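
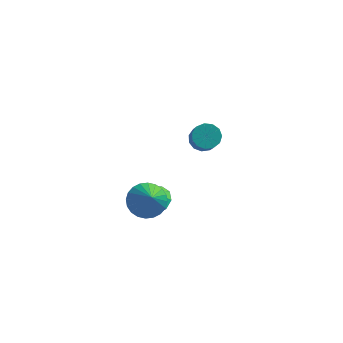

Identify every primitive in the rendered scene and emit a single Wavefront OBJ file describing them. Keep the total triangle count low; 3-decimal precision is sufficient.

v -1.151 -2.368 1.979
v -0.183 -2.507 1.598
v -0.709 -3.512 3.521
v -0.13 -2.174 1.83
v -0.233 -1.87 2.085
v -0.475 -1.642 2.324
v -0.821 -1.525 2.511
v -1.216 -1.535 2.616
v -1.602 -1.673 2.625
v -1.919 -1.916 2.535
v -2.12 -2.228 2.361
v -2.172 -2.562 2.129
v -2.07 -2.865 1.874
v -1.827 -3.093 1.635
v -1.482 -3.211 1.448
v -1.086 -3.2 1.343
v -0.701 -3.063 1.334
v -0.383 -2.819 1.424
v -1.062 -0.762 0.272
v -0.308 -1.4 0.336
v -1.538 -1.178 1.708
v -0.119 -0.861 0.555
v -0.289 -0.284 0.666
v -0.755 0.11 0.626
v -1.338 0.172 0.451
v -1.816 -0.123 0.207
v -2.005 -0.662 -0.012
v -1.835 -1.239 -0.123
v -1.369 -1.633 -0.083
v -0.786 -1.695 0.092
v 0.833 4.515 0.572
v 1.433 4.984 0.818
v 1.767 3.793 2.274
v 1.167 3.325 2.028
v 1.062 5.134 1.025
v 1.396 3.943 2.481
v 0.618 5.087 1.089
v 0.952 3.896 2.545
v 0.243 4.859 0.988
v 0.576 3.668 2.444
v 0.054 4.522 0.756
v 0.388 3.331 2.212
v 0.114 4.182 0.465
v 0.447 2.992 1.921
v 0.401 3.949 0.208
v 0.735 2.758 1.664
v 0.826 3.895 0.067
v 1.16 2.705 1.523
v 1.253 4.038 0.086
v 1.587 2.848 1.542
v 1.546 4.333 0.259
v 1.88 3.142 1.715
v 1.614 4.685 0.532
v 1.948 3.495 1.988
f 2 1 4
f 2 4 3
f 4 1 5
f 4 5 3
f 5 1 6
f 5 6 3
f 6 1 7
f 6 7 3
f 7 1 8
f 7 8 3
f 8 1 9
f 8 9 3
f 9 1 10
f 9 10 3
f 10 1 11
f 10 11 3
f 11 1 12
f 11 12 3
f 12 1 13
f 12 13 3
f 13 1 14
f 13 14 3
f 14 1 15
f 14 15 3
f 15 1 16
f 15 16 3
f 16 1 17
f 16 17 3
f 17 1 18
f 17 18 3
f 18 1 2
f 18 2 3
f 20 19 22
f 20 22 21
f 22 19 23
f 22 23 21
f 23 19 24
f 23 24 21
f 24 19 25
f 24 25 21
f 25 19 26
f 25 26 21
f 26 19 27
f 26 27 21
f 27 19 28
f 27 28 21
f 28 19 29
f 28 29 21
f 29 19 30
f 29 30 21
f 30 19 20
f 30 20 21
f 32 31 35
f 32 35 33
f 33 35 36
f 33 36 34
f 35 31 37
f 35 37 36
f 36 37 38
f 36 38 34
f 37 31 39
f 37 39 38
f 38 39 40
f 38 40 34
f 39 31 41
f 39 41 40
f 40 41 42
f 40 42 34
f 41 31 43
f 41 43 42
f 42 43 44
f 42 44 34
f 43 31 45
f 43 45 44
f 44 45 46
f 44 46 34
f 45 31 47
f 45 47 46
f 46 47 48
f 46 48 34
f 47 31 49
f 47 49 48
f 48 49 50
f 48 50 34
f 49 31 51
f 49 51 50
f 50 51 52
f 50 52 34
f 51 31 53
f 51 53 52
f 52 53 54
f 52 54 34
f 53 31 32
f 53 32 54
f 54 32 33
f 54 33 34



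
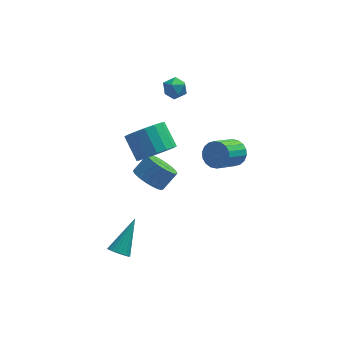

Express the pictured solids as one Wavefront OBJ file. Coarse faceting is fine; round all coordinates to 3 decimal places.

v -0.02 4.096 3.21
v 0.357 3.6 3.492
v -0.757 4 4.028
v -0.38 3.504 4.31
v -0.151 4.148 4.307
v 0.305 4.207 3.801
v -0.705 3.393 3.719
v -0.249 3.452 3.213
v -0.067 3.166 3.806
v 0.276 3.632 4.17
v -0.676 3.968 3.35
v -0.333 4.434 3.714
v -3.19 -2.084 -3.32
v -2.883 -2.53 -3.084
v -2.35 -0.796 -1.98
v -2.73 -2.449 -3.258
v -2.656 -2.304 -3.443
v -2.675 -2.122 -3.606
v -2.783 -1.934 -3.72
v -2.961 -1.771 -3.765
v -3.179 -1.663 -3.732
v -3.399 -1.627 -3.629
v -3.582 -1.671 -3.472
v -3.698 -1.786 -3.289
v -3.726 -1.952 -3.111
v -3.661 -2.142 -2.969
v -3.515 -2.321 -2.888
v -3.312 -2.46 -2.882
v -3.089 -2.534 -2.951
v -1.638 1.209 -0.994
v -0.924 0.857 -1.435
v -0.209 1.32 -0.648
v -0.922 1.671 -0.206
v -0.96 1.195 -1.601
v -0.245 1.658 -0.814
v -1.114 1.536 -1.662
v -0.398 1.998 -0.875
v -1.358 1.82 -1.607
v -0.642 2.282 -0.82
v -1.65 1.998 -1.446
v -0.935 2.461 -0.659
v -1.94 2.04 -1.207
v -1.225 2.503 -0.42
v -2.178 1.938 -0.931
v -1.463 2.401 -0.144
v -2.323 1.71 -0.666
v -1.607 2.173 0.122
v -2.349 1.395 -0.457
v -1.633 1.858 0.33
v -2.252 1.048 -0.341
v -1.536 1.511 0.446
v -2.049 0.729 -0.338
v -1.333 1.192 0.449
v -1.775 0.493 -0.449
v -1.059 0.955 0.339
v -1.477 0.38 -0.653
v -0.761 0.843 0.134
v -1.207 0.411 -0.917
v -0.491 0.873 -0.129
v -1.011 0.58 -1.193
v -0.296 1.042 -0.406
v -1.209 1.138 1.205
v -0.415 0.959 1.867
v -0.956 2.004 2.798
v -1.751 2.182 2.135
v -0.24 1.32 1.564
v -0.781 2.364 2.495
v -0.287 1.639 1.179
v -0.828 2.683 2.109
v -0.546 1.843 0.799
v -1.087 2.888 1.73
v -0.956 1.885 0.513
v -1.497 2.93 1.443
v -1.425 1.757 0.384
v -1.966 2.801 1.315
v -1.844 1.486 0.444
v -2.385 2.531 1.375
v -2.118 1.136 0.678
v -2.659 2.18 1.609
v -2.184 0.786 1.033
v -2.725 1.831 1.963
v -2.026 0.517 1.427
v -2.567 1.561 2.357
v -1.682 0.389 1.77
v -2.223 1.434 2.701
v -1.229 0.434 1.984
v -1.77 1.478 2.914
v -0.772 0.639 2.019
v -1.313 1.684 2.949
v 2.524 1.779 0.433
v 3.145 1.358 0.609
v 2.216 0.361 1.503
v 1.596 0.781 1.327
v 3.137 1.591 0.86
v 2.208 0.594 1.755
v 3.007 1.861 1.027
v 2.078 0.864 1.921
v 2.782 2.115 1.076
v 1.853 1.118 1.97
v 2.506 2.302 0.997
v 1.577 1.305 1.892
v 2.233 2.385 0.807
v 1.304 1.388 1.701
v 2.018 2.348 0.543
v 1.09 1.351 1.437
v 1.904 2.199 0.257
v 0.975 1.202 1.151
v 1.912 1.966 0.005
v 0.983 0.969 0.9
v 2.042 1.696 -0.161
v 1.113 0.699 0.733
v 2.267 1.442 -0.21
v 1.338 0.445 0.684
v 2.543 1.255 -0.132
v 1.614 0.258 0.763
v 2.816 1.172 0.059
v 1.887 0.175 0.953
v 3.03 1.209 0.323
v 2.102 0.212 1.217
f 1 12 6
f 1 6 2
f 1 2 8
f 1 8 11
f 1 11 12
f 2 6 10
f 6 12 5
f 12 11 3
f 11 8 7
f 8 2 9
f 4 10 5
f 4 5 3
f 4 3 7
f 4 7 9
f 4 9 10
f 5 10 6
f 3 5 12
f 7 3 11
f 9 7 8
f 10 9 2
f 14 13 16
f 14 16 15
f 16 13 17
f 16 17 15
f 17 13 18
f 17 18 15
f 18 13 19
f 18 19 15
f 19 13 20
f 19 20 15
f 20 13 21
f 20 21 15
f 21 13 22
f 21 22 15
f 22 13 23
f 22 23 15
f 23 13 24
f 23 24 15
f 24 13 25
f 24 25 15
f 25 13 26
f 25 26 15
f 26 13 27
f 26 27 15
f 27 13 28
f 27 28 15
f 28 13 29
f 28 29 15
f 29 13 14
f 29 14 15
f 31 30 34
f 31 34 32
f 32 34 35
f 32 35 33
f 34 30 36
f 34 36 35
f 35 36 37
f 35 37 33
f 36 30 38
f 36 38 37
f 37 38 39
f 37 39 33
f 38 30 40
f 38 40 39
f 39 40 41
f 39 41 33
f 40 30 42
f 40 42 41
f 41 42 43
f 41 43 33
f 42 30 44
f 42 44 43
f 43 44 45
f 43 45 33
f 44 30 46
f 44 46 45
f 45 46 47
f 45 47 33
f 46 30 48
f 46 48 47
f 47 48 49
f 47 49 33
f 48 30 50
f 48 50 49
f 49 50 51
f 49 51 33
f 50 30 52
f 50 52 51
f 51 52 53
f 51 53 33
f 52 30 54
f 52 54 53
f 53 54 55
f 53 55 33
f 54 30 56
f 54 56 55
f 55 56 57
f 55 57 33
f 56 30 58
f 56 58 57
f 57 58 59
f 57 59 33
f 58 30 60
f 58 60 59
f 59 60 61
f 59 61 33
f 60 30 31
f 60 31 61
f 61 31 32
f 61 32 33
f 63 62 66
f 63 66 64
f 64 66 67
f 64 67 65
f 66 62 68
f 66 68 67
f 67 68 69
f 67 69 65
f 68 62 70
f 68 70 69
f 69 70 71
f 69 71 65
f 70 62 72
f 70 72 71
f 71 72 73
f 71 73 65
f 72 62 74
f 72 74 73
f 73 74 75
f 73 75 65
f 74 62 76
f 74 76 75
f 75 76 77
f 75 77 65
f 76 62 78
f 76 78 77
f 77 78 79
f 77 79 65
f 78 62 80
f 78 80 79
f 79 80 81
f 79 81 65
f 80 62 82
f 80 82 81
f 81 82 83
f 81 83 65
f 82 62 84
f 82 84 83
f 83 84 85
f 83 85 65
f 84 62 86
f 84 86 85
f 85 86 87
f 85 87 65
f 86 62 88
f 86 88 87
f 87 88 89
f 87 89 65
f 88 62 63
f 88 63 89
f 89 63 64
f 89 64 65
f 91 90 94
f 91 94 92
f 92 94 95
f 92 95 93
f 94 90 96
f 94 96 95
f 95 96 97
f 95 97 93
f 96 90 98
f 96 98 97
f 97 98 99
f 97 99 93
f 98 90 100
f 98 100 99
f 99 100 101
f 99 101 93
f 100 90 102
f 100 102 101
f 101 102 103
f 101 103 93
f 102 90 104
f 102 104 103
f 103 104 105
f 103 105 93
f 104 90 106
f 104 106 105
f 105 106 107
f 105 107 93
f 106 90 108
f 106 108 107
f 107 108 109
f 107 109 93
f 108 90 110
f 108 110 109
f 109 110 111
f 109 111 93
f 110 90 112
f 110 112 111
f 111 112 113
f 111 113 93
f 112 90 114
f 112 114 113
f 113 114 115
f 113 115 93
f 114 90 116
f 114 116 115
f 115 116 117
f 115 117 93
f 116 90 118
f 116 118 117
f 117 118 119
f 117 119 93
f 118 90 91
f 118 91 119
f 119 91 92
f 119 92 93



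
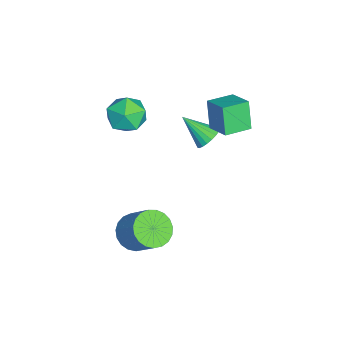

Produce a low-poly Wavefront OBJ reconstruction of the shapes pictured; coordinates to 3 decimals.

v -2.753 1.38 1.179
v -3.417 1.171 2.741
v -3.632 2.603 0.969
v -4.296 2.393 2.531
v -1.684 2.247 1.749
v -2.348 2.037 3.311
v -2.563 3.469 1.539
v -3.227 3.26 3.101
v 1.946 -1.824 -2.966
v 2.812 -1.687 -3.595
v 3.681 -0.699 -2.183
v 2.814 -0.836 -1.554
v 2.566 -1.325 -3.696
v 3.435 -0.338 -2.284
v 2.212 -1.05 -3.671
v 3.081 -0.062 -2.259
v 1.812 -0.909 -3.524
v 2.681 0.079 -2.111
v 1.435 -0.925 -3.28
v 2.304 0.062 -1.868
v 1.146 -1.098 -2.982
v 2.015 -0.11 -1.57
v 0.996 -1.395 -2.682
v 1.865 -0.408 -1.269
v 1.01 -1.767 -2.43
v 1.879 -0.78 -1.018
v 1.185 -2.149 -2.271
v 2.054 -1.161 -0.859
v 1.492 -2.474 -2.233
v 2.361 -1.487 -0.82
v 1.878 -2.687 -2.321
v 2.747 -1.7 -0.909
v 2.275 -2.751 -2.521
v 3.144 -1.763 -1.108
v 2.615 -2.654 -2.798
v 3.484 -1.667 -1.385
v 2.84 -2.414 -3.104
v 3.708 -1.426 -1.691
v 2.909 -2.072 -3.386
v 3.778 -1.084 -1.973
v -1.373 -1.662 3.692
v -0.677 -2.596 3.866
v -2.363 -2.644 2.394
v -1.667 -3.578 2.568
v -2.414 -3.234 3.412
v -1.801 -2.627 4.214
v -1.239 -2.613 2.046
v -0.626 -2.006 2.848
v -0.594 -3.184 2.849
v -1.32 -3.567 3.694
v -1.72 -1.673 2.566
v -2.446 -2.056 3.411
v -3.69 1.261 -0.659
v -3.347 1.655 -0.04
v -4.17 -0.141 0.499
v -3.663 1.771 -0.03
v -3.984 1.799 -0.13
v -4.254 1.734 -0.32
v -4.426 1.587 -0.57
v -4.471 1.383 -0.834
v -4.381 1.159 -1.069
v -4.172 0.952 -1.232
v -3.879 0.798 -1.297
v -3.553 0.725 -1.251
v -3.252 0.744 -1.103
v -3.026 0.852 -0.878
v -2.914 1.031 -0.615
v -2.937 1.25 -0.36
v -3.09 1.471 -0.156
f 2 4 1
f 5 2 1
f 1 4 3
f 3 5 1
f 2 8 4
f 6 2 5
f 6 8 2
f 4 8 3
f 7 5 3
f 3 8 7
f 7 6 5
f 8 6 7
f 10 9 13
f 10 13 11
f 11 13 14
f 11 14 12
f 13 9 15
f 13 15 14
f 14 15 16
f 14 16 12
f 15 9 17
f 15 17 16
f 16 17 18
f 16 18 12
f 17 9 19
f 17 19 18
f 18 19 20
f 18 20 12
f 19 9 21
f 19 21 20
f 20 21 22
f 20 22 12
f 21 9 23
f 21 23 22
f 22 23 24
f 22 24 12
f 23 9 25
f 23 25 24
f 24 25 26
f 24 26 12
f 25 9 27
f 25 27 26
f 26 27 28
f 26 28 12
f 27 9 29
f 27 29 28
f 28 29 30
f 28 30 12
f 29 9 31
f 29 31 30
f 30 31 32
f 30 32 12
f 31 9 33
f 31 33 32
f 32 33 34
f 32 34 12
f 33 9 35
f 33 35 34
f 34 35 36
f 34 36 12
f 35 9 37
f 35 37 36
f 36 37 38
f 36 38 12
f 37 9 39
f 37 39 38
f 38 39 40
f 38 40 12
f 39 9 10
f 39 10 40
f 40 10 11
f 40 11 12
f 41 52 46
f 41 46 42
f 41 42 48
f 41 48 51
f 41 51 52
f 42 46 50
f 46 52 45
f 52 51 43
f 51 48 47
f 48 42 49
f 44 50 45
f 44 45 43
f 44 43 47
f 44 47 49
f 44 49 50
f 45 50 46
f 43 45 52
f 47 43 51
f 49 47 48
f 50 49 42
f 54 53 56
f 54 56 55
f 56 53 57
f 56 57 55
f 57 53 58
f 57 58 55
f 58 53 59
f 58 59 55
f 59 53 60
f 59 60 55
f 60 53 61
f 60 61 55
f 61 53 62
f 61 62 55
f 62 53 63
f 62 63 55
f 63 53 64
f 63 64 55
f 64 53 65
f 64 65 55
f 65 53 66
f 65 66 55
f 66 53 67
f 66 67 55
f 67 53 68
f 67 68 55
f 68 53 69
f 68 69 55
f 69 53 54
f 69 54 55



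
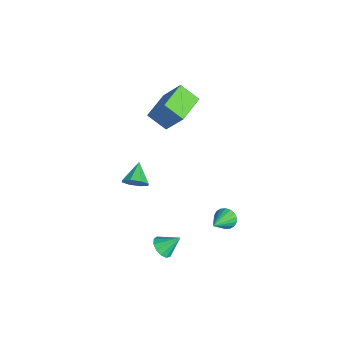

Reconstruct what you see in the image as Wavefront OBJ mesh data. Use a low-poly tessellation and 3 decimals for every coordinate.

v 0.721 -0.688 -0.121
v 1.027 -0.989 0.566
v -0.461 -0.332 0.561
v 1.163 -0.389 0.488
v 1.04 0.036 0.054
v 0.73 0.037 -0.483
v 0.415 -0.387 -0.808
v 0.279 -0.987 -0.731
v 0.402 -1.411 -0.296
v 0.712 -1.412 0.241
v -5.038 1.587 1.971
v -4.255 2.486 3.663
v -4.406 2.595 1.142
v -3.623 3.495 2.834
v -3.437 0.465 1.826
v -2.654 1.365 3.518
v -2.805 1.474 0.997
v -2.022 2.373 2.689
v 3.734 0.493 -3.124
v 4.216 0.86 -3.567
v 3.846 1.467 -2.196
v 3.831 1 -3.668
v 3.415 0.98 -3.597
v 3.1 0.805 -3.375
v 2.987 0.531 -3.074
v 3.111 0.245 -2.789
v 3.433 0.038 -2.61
v 3.85 -0.025 -2.594
v 4.231 0.077 -2.747
v 4.454 0.311 -3.019
v 4.449 0.602 -3.325
v 1.882 4.293 -3.026
v 2.096 3.983 -3.616
v 3.198 3.387 -2.074
v 2.268 4.243 -3.608
v 2.364 4.512 -3.484
v 2.365 4.738 -3.27
v 2.269 4.876 -3.007
v 2.097 4.898 -2.748
v 1.883 4.801 -2.544
v 1.668 4.603 -2.436
v 1.496 4.343 -2.445
v 1.4 4.074 -2.569
v 1.4 3.848 -2.783
v 1.495 3.71 -3.046
v 1.667 3.688 -3.304
v 1.881 3.785 -3.508
f 2 1 4
f 2 4 3
f 4 1 5
f 4 5 3
f 5 1 6
f 5 6 3
f 6 1 7
f 6 7 3
f 7 1 8
f 7 8 3
f 8 1 9
f 8 9 3
f 9 1 10
f 9 10 3
f 10 1 2
f 10 2 3
f 12 14 11
f 15 12 11
f 11 14 13
f 13 15 11
f 12 18 14
f 16 12 15
f 16 18 12
f 14 18 13
f 17 15 13
f 13 18 17
f 17 16 15
f 18 16 17
f 20 19 22
f 20 22 21
f 22 19 23
f 22 23 21
f 23 19 24
f 23 24 21
f 24 19 25
f 24 25 21
f 25 19 26
f 25 26 21
f 26 19 27
f 26 27 21
f 27 19 28
f 27 28 21
f 28 19 29
f 28 29 21
f 29 19 30
f 29 30 21
f 30 19 31
f 30 31 21
f 31 19 20
f 31 20 21
f 33 32 35
f 33 35 34
f 35 32 36
f 35 36 34
f 36 32 37
f 36 37 34
f 37 32 38
f 37 38 34
f 38 32 39
f 38 39 34
f 39 32 40
f 39 40 34
f 40 32 41
f 40 41 34
f 41 32 42
f 41 42 34
f 42 32 43
f 42 43 34
f 43 32 44
f 43 44 34
f 44 32 45
f 44 45 34
f 45 32 46
f 45 46 34
f 46 32 47
f 46 47 34
f 47 32 33
f 47 33 34



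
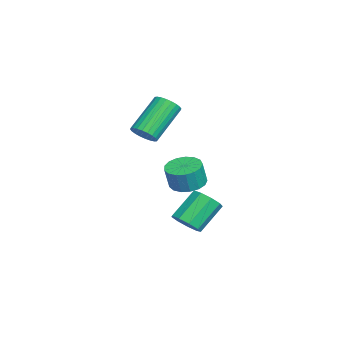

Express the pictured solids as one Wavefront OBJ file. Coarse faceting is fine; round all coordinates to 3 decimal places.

v 2.803 -2.452 -4.37
v 3.425 -2.283 -4.049
v 2.639 -1.44 -2.968
v 2.017 -1.608 -3.29
v 3.316 -1.947 -4.391
v 2.53 -1.103 -3.311
v 2.967 -1.846 -4.723
v 2.181 -1.003 -3.643
v 2.541 -2.029 -4.891
v 1.755 -1.186 -3.81
v 2.238 -2.409 -4.814
v 1.452 -1.566 -3.734
v 2.2 -2.81 -4.53
v 1.413 -1.967 -3.45
v 2.443 -3.042 -4.171
v 1.657 -2.199 -3.091
v 2.855 -2.999 -3.905
v 2.069 -2.156 -2.825
v 3.243 -2.699 -3.857
v 2.457 -1.856 -2.776
v 1.579 -4.202 0.05
v 2.059 -3.827 0.209
v 0.921 -2.922 1.509
v 0.441 -3.298 1.35
v 1.955 -3.697 0.028
v 0.817 -2.793 1.328
v 1.794 -3.645 -0.15
v 0.656 -2.74 1.15
v 1.6 -3.677 -0.297
v 0.461 -2.773 1.002
v 1.402 -3.79 -0.392
v 0.264 -2.885 0.908
v 1.232 -3.965 -0.419
v 0.094 -3.06 0.881
v 1.115 -4.176 -0.375
v -0.023 -3.272 0.925
v 1.068 -4.391 -0.266
v -0.07 -3.487 1.034
v 1.099 -4.578 -0.109
v -0.039 -3.673 1.191
v 1.203 -4.707 0.072
v 0.065 -3.803 1.372
v 1.364 -4.76 0.25
v 0.226 -3.855 1.55
v 1.559 -4.727 0.398
v 0.42 -3.823 1.697
v 1.756 -4.615 0.492
v 0.618 -3.71 1.792
v 1.926 -4.44 0.519
v 0.788 -3.535 1.819
v 2.043 -4.228 0.475
v 0.905 -3.324 1.775
v 2.09 -4.013 0.366
v 0.952 -3.109 1.666
v 3.14 -2.349 -1.88
v 3.888 -2.226 -2.019
v 4.107 -2.408 -0.998
v 3.36 -2.531 -0.86
v 3.758 -1.892 -1.932
v 3.978 -2.075 -0.911
v 3.487 -1.663 -1.832
v 3.706 -1.846 -0.811
v 3.137 -1.591 -1.744
v 3.356 -1.773 -0.723
v 2.787 -1.692 -1.687
v 3.006 -1.875 -0.666
v 2.518 -1.944 -1.674
v 2.738 -2.127 -0.654
v 2.392 -2.289 -1.709
v 2.611 -2.472 -0.688
v 2.437 -2.647 -1.783
v 2.657 -2.83 -0.762
v 2.644 -2.937 -1.879
v 2.863 -3.12 -0.858
v 2.964 -3.092 -1.975
v 3.183 -3.275 -0.955
v 3.324 -3.077 -2.05
v 3.544 -3.259 -1.029
v 3.643 -2.895 -2.086
v 3.862 -3.077 -1.065
v 3.846 -2.588 -2.075
v 4.065 -2.77 -1.054
f 2 1 5
f 2 5 3
f 3 5 6
f 3 6 4
f 5 1 7
f 5 7 6
f 6 7 8
f 6 8 4
f 7 1 9
f 7 9 8
f 8 9 10
f 8 10 4
f 9 1 11
f 9 11 10
f 10 11 12
f 10 12 4
f 11 1 13
f 11 13 12
f 12 13 14
f 12 14 4
f 13 1 15
f 13 15 14
f 14 15 16
f 14 16 4
f 15 1 17
f 15 17 16
f 16 17 18
f 16 18 4
f 17 1 19
f 17 19 18
f 18 19 20
f 18 20 4
f 19 1 2
f 19 2 20
f 20 2 3
f 20 3 4
f 22 21 25
f 22 25 23
f 23 25 26
f 23 26 24
f 25 21 27
f 25 27 26
f 26 27 28
f 26 28 24
f 27 21 29
f 27 29 28
f 28 29 30
f 28 30 24
f 29 21 31
f 29 31 30
f 30 31 32
f 30 32 24
f 31 21 33
f 31 33 32
f 32 33 34
f 32 34 24
f 33 21 35
f 33 35 34
f 34 35 36
f 34 36 24
f 35 21 37
f 35 37 36
f 36 37 38
f 36 38 24
f 37 21 39
f 37 39 38
f 38 39 40
f 38 40 24
f 39 21 41
f 39 41 40
f 40 41 42
f 40 42 24
f 41 21 43
f 41 43 42
f 42 43 44
f 42 44 24
f 43 21 45
f 43 45 44
f 44 45 46
f 44 46 24
f 45 21 47
f 45 47 46
f 46 47 48
f 46 48 24
f 47 21 49
f 47 49 48
f 48 49 50
f 48 50 24
f 49 21 51
f 49 51 50
f 50 51 52
f 50 52 24
f 51 21 53
f 51 53 52
f 52 53 54
f 52 54 24
f 53 21 22
f 53 22 54
f 54 22 23
f 54 23 24
f 56 55 59
f 56 59 57
f 57 59 60
f 57 60 58
f 59 55 61
f 59 61 60
f 60 61 62
f 60 62 58
f 61 55 63
f 61 63 62
f 62 63 64
f 62 64 58
f 63 55 65
f 63 65 64
f 64 65 66
f 64 66 58
f 65 55 67
f 65 67 66
f 66 67 68
f 66 68 58
f 67 55 69
f 67 69 68
f 68 69 70
f 68 70 58
f 69 55 71
f 69 71 70
f 70 71 72
f 70 72 58
f 71 55 73
f 71 73 72
f 72 73 74
f 72 74 58
f 73 55 75
f 73 75 74
f 74 75 76
f 74 76 58
f 75 55 77
f 75 77 76
f 76 77 78
f 76 78 58
f 77 55 79
f 77 79 78
f 78 79 80
f 78 80 58
f 79 55 81
f 79 81 80
f 80 81 82
f 80 82 58
f 81 55 56
f 81 56 82
f 82 56 57
f 82 57 58



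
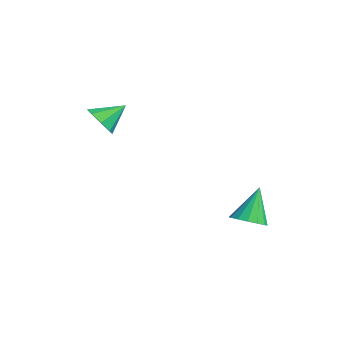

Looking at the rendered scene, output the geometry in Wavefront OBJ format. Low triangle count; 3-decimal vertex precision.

v 2.772 2.821 -1.181
v 3.232 3.571 -1.368
v 2.188 3.619 0.581
v 2.806 3.644 -1.543
v 2.371 3.497 -1.62
v 2.043 3.168 -1.579
v 1.911 2.746 -1.432
v 2.009 2.344 -1.218
v 2.312 2.07 -0.993
v 2.738 1.998 -0.819
v 3.173 2.145 -0.742
v 3.5 2.474 -0.782
v 3.633 2.896 -0.929
v 3.535 3.297 -1.144
v -3.161 -2.17 3.503
v -2.297 -2.389 3.802
v -3.139 -0.89 4.377
v -2.288 -1.983 3.208
v -2.79 -1.686 2.787
v -3.509 -1.673 2.785
v -4.025 -1.95 3.203
v -4.034 -2.356 3.797
v -3.532 -2.653 4.218
v -2.813 -2.667 4.22
f 2 1 4
f 2 4 3
f 4 1 5
f 4 5 3
f 5 1 6
f 5 6 3
f 6 1 7
f 6 7 3
f 7 1 8
f 7 8 3
f 8 1 9
f 8 9 3
f 9 1 10
f 9 10 3
f 10 1 11
f 10 11 3
f 11 1 12
f 11 12 3
f 12 1 13
f 12 13 3
f 13 1 14
f 13 14 3
f 14 1 2
f 14 2 3
f 16 15 18
f 16 18 17
f 18 15 19
f 18 19 17
f 19 15 20
f 19 20 17
f 20 15 21
f 20 21 17
f 21 15 22
f 21 22 17
f 22 15 23
f 22 23 17
f 23 15 24
f 23 24 17
f 24 15 16
f 24 16 17



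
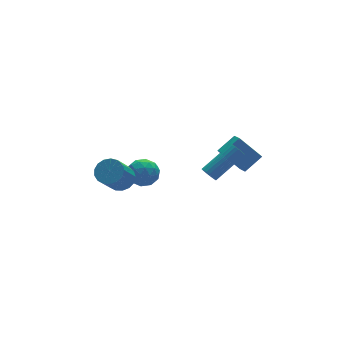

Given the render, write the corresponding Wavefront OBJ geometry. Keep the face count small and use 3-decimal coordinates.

v 2.297 0.633 3.099
v 3.399 0.795 3.808
v 2.456 1.472 2.66
v 3.558 1.634 3.369
v 3.222 -0.194 1.851
v 4.324 -0.032 2.56
v 3.381 0.645 1.412
v 4.483 0.807 2.121
v 0.627 -0.998 3.13
v 0.892 -0.915 2.702
v 2.718 -0.658 3.883
v 2.453 -0.742 4.31
v 0.83 -0.719 2.754
v 2.656 -0.462 3.935
v 0.733 -0.571 2.872
v 2.56 -0.315 4.053
v 0.618 -0.498 3.034
v 2.445 -0.241 4.215
v 0.505 -0.51 3.212
v 2.331 -0.253 4.393
v 0.412 -0.607 3.377
v 2.238 -0.351 4.558
v 0.357 -0.772 3.498
v 2.183 -0.515 4.679
v 0.348 -0.976 3.556
v 2.174 -0.719 4.737
v 0.388 -1.184 3.54
v 2.214 -0.927 4.721
v 0.468 -1.36 3.453
v 2.295 -1.103 4.634
v 0.577 -1.473 3.31
v 2.403 -1.216 4.491
v 0.694 -1.504 3.136
v 2.52 -1.247 4.317
v 0.799 -1.448 2.961
v 2.625 -1.191 4.142
v 0.875 -1.314 2.815
v 2.701 -1.057 3.996
v 0.908 -1.125 2.723
v 2.734 -0.869 3.904
v -2.687 2.635 1.441
v -2.319 3.171 1.958
v -3.306 2.48 3.376
v -3.673 1.945 2.859
v -2.64 3.367 1.83
v -3.626 2.676 3.248
v -2.972 3.396 1.613
v -3.958 2.705 3.031
v -3.238 3.25 1.357
v -4.224 2.56 2.775
v -3.378 2.964 1.12
v -4.365 2.273 2.538
v -3.36 2.602 0.957
v -4.346 1.912 2.374
v -3.187 2.248 0.904
v -4.174 1.558 2.322
v -2.9 1.983 0.975
v -3.887 1.292 2.392
v -2.564 1.867 1.152
v -3.551 1.176 2.57
v -2.256 1.927 1.396
v -3.243 1.237 2.813
v -2.047 2.15 1.65
v -3.033 1.459 3.067
v -1.984 2.483 1.856
v -2.971 1.793 3.274
v -2.082 2.852 1.967
v -3.069 2.161 3.385
v -0.335 4.465 -0.127
v 0.103 3.894 0.504
v -1.683 3.766 0.176
v -1.245 3.195 0.807
v -1.347 4.128 0.995
v -0.513 4.56 0.808
v -1.067 3.1 -0.128
v -0.233 3.532 -0.315
v -0.35 3.051 0.503
v -0.523 3.685 1.198
v -1.057 3.975 -0.518
v -1.23 4.609 0.177
v 0.002 4.241 0.162
v -1.582 3.419 0.518
v -1.642 3.968 0.629
v -1.385 3.632 1
v -0.36 4.632 0.341
v -0.103 4.296 0.712
v -0.955 4.434 1.001
v -1.477 3.364 -0.032
v -1.22 3.028 0.339
v -0.195 4.028 -0.32
v 0.062 3.692 0.051
v -0.625 3.226 -0.321
v -0.006 3.409 0.532
v -0.799 2.999 0.71
v -0.694 2.943 0.161
v -0.204 3.197 0.051
v -0.108 3.783 0.941
v -0.9 3.372 1.119
v -0.96 3.92 1.229
v -0.47 4.174 1.12
v -0.374 3.287 0.94
v -0.68 4.288 -0.439
v -1.472 3.877 -0.261
v -1.11 3.486 -0.44
v -0.62 3.74 -0.549
v -0.781 4.661 -0.03
v -1.574 4.251 0.148
v -1.376 4.463 0.629
v -0.886 4.717 0.519
v -1.206 4.373 -0.26
f 2 4 1
f 5 2 1
f 1 4 3
f 3 5 1
f 2 8 4
f 6 2 5
f 6 8 2
f 4 8 3
f 7 5 3
f 3 8 7
f 7 6 5
f 8 6 7
f 10 9 13
f 10 13 11
f 11 13 14
f 11 14 12
f 13 9 15
f 13 15 14
f 14 15 16
f 14 16 12
f 15 9 17
f 15 17 16
f 16 17 18
f 16 18 12
f 17 9 19
f 17 19 18
f 18 19 20
f 18 20 12
f 19 9 21
f 19 21 20
f 20 21 22
f 20 22 12
f 21 9 23
f 21 23 22
f 22 23 24
f 22 24 12
f 23 9 25
f 23 25 24
f 24 25 26
f 24 26 12
f 25 9 27
f 25 27 26
f 26 27 28
f 26 28 12
f 27 9 29
f 27 29 28
f 28 29 30
f 28 30 12
f 29 9 31
f 29 31 30
f 30 31 32
f 30 32 12
f 31 9 33
f 31 33 32
f 32 33 34
f 32 34 12
f 33 9 35
f 33 35 34
f 34 35 36
f 34 36 12
f 35 9 37
f 35 37 36
f 36 37 38
f 36 38 12
f 37 9 39
f 37 39 38
f 38 39 40
f 38 40 12
f 39 9 10
f 39 10 40
f 40 10 11
f 40 11 12
f 42 41 45
f 42 45 43
f 43 45 46
f 43 46 44
f 45 41 47
f 45 47 46
f 46 47 48
f 46 48 44
f 47 41 49
f 47 49 48
f 48 49 50
f 48 50 44
f 49 41 51
f 49 51 50
f 50 51 52
f 50 52 44
f 51 41 53
f 51 53 52
f 52 53 54
f 52 54 44
f 53 41 55
f 53 55 54
f 54 55 56
f 54 56 44
f 55 41 57
f 55 57 56
f 56 57 58
f 56 58 44
f 57 41 59
f 57 59 58
f 58 59 60
f 58 60 44
f 59 41 61
f 59 61 60
f 60 61 62
f 60 62 44
f 61 41 63
f 61 63 62
f 62 63 64
f 62 64 44
f 63 41 65
f 63 65 64
f 64 65 66
f 64 66 44
f 65 41 67
f 65 67 66
f 66 67 68
f 66 68 44
f 67 41 42
f 67 42 68
f 68 42 43
f 68 43 44
f 69 106 85
f 106 80 109
f 85 109 74
f 106 109 85
f 69 85 81
f 85 74 86
f 81 86 70
f 85 86 81
f 69 81 90
f 81 70 91
f 90 91 76
f 81 91 90
f 69 90 102
f 90 76 105
f 102 105 79
f 90 105 102
f 69 102 106
f 102 79 110
f 106 110 80
f 102 110 106
f 70 86 97
f 86 74 100
f 97 100 78
f 86 100 97
f 74 109 87
f 109 80 108
f 87 108 73
f 109 108 87
f 80 110 107
f 110 79 103
f 107 103 71
f 110 103 107
f 79 105 104
f 105 76 92
f 104 92 75
f 105 92 104
f 76 91 96
f 91 70 93
f 96 93 77
f 91 93 96
f 72 98 84
f 98 78 99
f 84 99 73
f 98 99 84
f 72 84 82
f 84 73 83
f 82 83 71
f 84 83 82
f 72 82 89
f 82 71 88
f 89 88 75
f 82 88 89
f 72 89 94
f 89 75 95
f 94 95 77
f 89 95 94
f 72 94 98
f 94 77 101
f 98 101 78
f 94 101 98
f 73 99 87
f 99 78 100
f 87 100 74
f 99 100 87
f 71 83 107
f 83 73 108
f 107 108 80
f 83 108 107
f 75 88 104
f 88 71 103
f 104 103 79
f 88 103 104
f 77 95 96
f 95 75 92
f 96 92 76
f 95 92 96
f 78 101 97
f 101 77 93
f 97 93 70
f 101 93 97



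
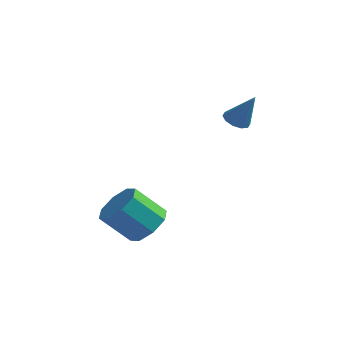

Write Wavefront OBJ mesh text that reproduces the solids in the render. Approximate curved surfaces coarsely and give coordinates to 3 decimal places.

v 2.788 2.562 -0.766
v 3.126 2.182 -0.949
v 3.472 2.578 0.466
v 3.255 2.481 -1.025
v 3.206 2.81 -1.002
v 2.997 3.045 -0.889
v 2.709 3.095 -0.729
v 2.45 2.942 -0.584
v 2.321 2.644 -0.508
v 2.37 2.315 -0.531
v 2.578 2.08 -0.644
v 2.867 2.029 -0.804
v 1.227 -1.37 -4.422
v 1.688 -0.911 -3.83
v 0.734 -1.35 -2.746
v 0.273 -1.81 -3.338
v 1.198 -0.547 -4.114
v 0.243 -0.986 -3.03
v 0.725 -0.665 -4.579
v -0.23 -1.104 -3.494
v 0.546 -1.197 -4.952
v -0.409 -1.636 -3.867
v 0.766 -1.83 -5.014
v -0.188 -2.269 -3.93
v 1.257 -2.194 -4.73
v 0.302 -2.633 -3.646
v 1.73 -2.076 -4.266
v 0.775 -2.515 -3.181
v 1.909 -1.544 -3.893
v 0.954 -1.983 -2.808
f 2 1 4
f 2 4 3
f 4 1 5
f 4 5 3
f 5 1 6
f 5 6 3
f 6 1 7
f 6 7 3
f 7 1 8
f 7 8 3
f 8 1 9
f 8 9 3
f 9 1 10
f 9 10 3
f 10 1 11
f 10 11 3
f 11 1 12
f 11 12 3
f 12 1 2
f 12 2 3
f 14 13 17
f 14 17 15
f 15 17 18
f 15 18 16
f 17 13 19
f 17 19 18
f 18 19 20
f 18 20 16
f 19 13 21
f 19 21 20
f 20 21 22
f 20 22 16
f 21 13 23
f 21 23 22
f 22 23 24
f 22 24 16
f 23 13 25
f 23 25 24
f 24 25 26
f 24 26 16
f 25 13 27
f 25 27 26
f 26 27 28
f 26 28 16
f 27 13 29
f 27 29 28
f 28 29 30
f 28 30 16
f 29 13 14
f 29 14 30
f 30 14 15
f 30 15 16



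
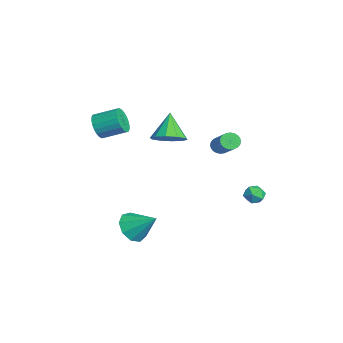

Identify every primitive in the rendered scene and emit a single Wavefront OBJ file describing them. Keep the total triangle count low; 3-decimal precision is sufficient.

v -2.874 -3.515 2.21
v -2.575 -3.883 2.841
v -2.226 -2.674 3.382
v -2.526 -2.305 2.75
v -2.329 -3.871 2.656
v -1.98 -2.662 3.196
v -2.166 -3.805 2.403
v -1.817 -2.596 2.943
v -2.11 -3.695 2.12
v -1.762 -2.485 2.661
v -2.172 -3.557 1.852
v -1.823 -2.348 2.392
v -2.34 -3.413 1.637
v -1.991 -2.203 2.178
v -2.589 -3.284 1.51
v -2.241 -2.075 2.05
v -2.882 -3.191 1.489
v -2.534 -1.981 2.03
v -3.174 -3.146 1.578
v -2.825 -1.937 2.119
v -3.42 -3.158 1.764
v -3.071 -1.949 2.304
v -3.583 -3.224 2.017
v -3.234 -2.015 2.557
v -3.638 -3.335 2.299
v -3.29 -2.125 2.84
v -3.577 -3.472 2.568
v -3.228 -2.263 3.108
v -3.409 -3.617 2.782
v -3.06 -2.407 3.323
v -3.159 -3.745 2.91
v -2.811 -2.536 3.45
v -2.866 -3.839 2.93
v -2.518 -2.629 3.471
v -1.1 -2.048 -4.319
v -0.363 -2.683 -4.203
v -0.32 -0.952 -3.281
v -0.238 -2.279 -4.723
v -0.516 -1.767 -5.055
v -1.068 -1.387 -5.042
v -1.635 -1.316 -4.691
v -1.951 -1.587 -4.166
v -1.87 -2.075 -3.713
v -1.428 -2.55 -3.544
v -0.833 -2.79 -3.737
v -4.639 3.069 -0.771
v -4.325 2.807 -1.139
v -2.707 3.029 0.083
v -3.021 3.291 0.451
v -4.304 3.011 -1.204
v -2.686 3.233 0.019
v -4.334 3.223 -1.202
v -2.716 3.445 0.02
v -4.411 3.412 -1.135
v -2.793 3.634 0.087
v -4.522 3.549 -1.013
v -2.904 3.771 0.209
v -4.651 3.613 -0.854
v -3.033 3.835 0.369
v -4.778 3.593 -0.682
v -3.16 3.816 0.54
v -4.884 3.494 -0.524
v -3.266 3.717 0.699
v -4.953 3.331 -0.403
v -3.335 3.553 0.819
v -4.974 3.127 -0.339
v -3.356 3.349 0.884
v -4.944 2.915 -0.34
v -3.326 3.137 0.882
v -4.867 2.726 -0.407
v -3.249 2.948 0.815
v -4.756 2.589 -0.529
v -3.138 2.811 0.693
v -4.627 2.525 -0.689
v -3.009 2.747 0.534
v -4.5 2.544 -0.86
v -2.882 2.767 0.362
v -4.394 2.643 -1.019
v -2.776 2.866 0.204
v -2.594 0.024 1.145
v -1.888 -0.241 1.739
v -3.626 0.256 2.475
v -1.853 0.347 1.663
v -2.101 0.811 1.39
v -2.538 0.975 1.023
v -2.996 0.776 0.702
v -3.3 0.289 0.551
v -3.335 -0.298 0.626
v -3.086 -0.763 0.9
v -2.65 -0.926 1.267
v -2.192 -0.727 1.587
v -0.585 4.215 -1.529
v -0.229 4.593 -1.906
v -0.051 3.387 -1.854
v 0.305 3.765 -2.231
v 0.364 3.801 -1.593
v 0.034 4.313 -1.393
v -0.314 3.667 -2.367
v -0.644 4.179 -2.167
v -0.062 4.254 -2.424
v 0.357 4.337 -1.946
v -0.637 3.643 -1.814
v -0.218 3.726 -1.336
f 2 1 5
f 2 5 3
f 3 5 6
f 3 6 4
f 5 1 7
f 5 7 6
f 6 7 8
f 6 8 4
f 7 1 9
f 7 9 8
f 8 9 10
f 8 10 4
f 9 1 11
f 9 11 10
f 10 11 12
f 10 12 4
f 11 1 13
f 11 13 12
f 12 13 14
f 12 14 4
f 13 1 15
f 13 15 14
f 14 15 16
f 14 16 4
f 15 1 17
f 15 17 16
f 16 17 18
f 16 18 4
f 17 1 19
f 17 19 18
f 18 19 20
f 18 20 4
f 19 1 21
f 19 21 20
f 20 21 22
f 20 22 4
f 21 1 23
f 21 23 22
f 22 23 24
f 22 24 4
f 23 1 25
f 23 25 24
f 24 25 26
f 24 26 4
f 25 1 27
f 25 27 26
f 26 27 28
f 26 28 4
f 27 1 29
f 27 29 28
f 28 29 30
f 28 30 4
f 29 1 31
f 29 31 30
f 30 31 32
f 30 32 4
f 31 1 33
f 31 33 32
f 32 33 34
f 32 34 4
f 33 1 2
f 33 2 34
f 34 2 3
f 34 3 4
f 36 35 38
f 36 38 37
f 38 35 39
f 38 39 37
f 39 35 40
f 39 40 37
f 40 35 41
f 40 41 37
f 41 35 42
f 41 42 37
f 42 35 43
f 42 43 37
f 43 35 44
f 43 44 37
f 44 35 45
f 44 45 37
f 45 35 36
f 45 36 37
f 47 46 50
f 47 50 48
f 48 50 51
f 48 51 49
f 50 46 52
f 50 52 51
f 51 52 53
f 51 53 49
f 52 46 54
f 52 54 53
f 53 54 55
f 53 55 49
f 54 46 56
f 54 56 55
f 55 56 57
f 55 57 49
f 56 46 58
f 56 58 57
f 57 58 59
f 57 59 49
f 58 46 60
f 58 60 59
f 59 60 61
f 59 61 49
f 60 46 62
f 60 62 61
f 61 62 63
f 61 63 49
f 62 46 64
f 62 64 63
f 63 64 65
f 63 65 49
f 64 46 66
f 64 66 65
f 65 66 67
f 65 67 49
f 66 46 68
f 66 68 67
f 67 68 69
f 67 69 49
f 68 46 70
f 68 70 69
f 69 70 71
f 69 71 49
f 70 46 72
f 70 72 71
f 71 72 73
f 71 73 49
f 72 46 74
f 72 74 73
f 73 74 75
f 73 75 49
f 74 46 76
f 74 76 75
f 75 76 77
f 75 77 49
f 76 46 78
f 76 78 77
f 77 78 79
f 77 79 49
f 78 46 47
f 78 47 79
f 79 47 48
f 79 48 49
f 81 80 83
f 81 83 82
f 83 80 84
f 83 84 82
f 84 80 85
f 84 85 82
f 85 80 86
f 85 86 82
f 86 80 87
f 86 87 82
f 87 80 88
f 87 88 82
f 88 80 89
f 88 89 82
f 89 80 90
f 89 90 82
f 90 80 91
f 90 91 82
f 91 80 81
f 91 81 82
f 92 103 97
f 92 97 93
f 92 93 99
f 92 99 102
f 92 102 103
f 93 97 101
f 97 103 96
f 103 102 94
f 102 99 98
f 99 93 100
f 95 101 96
f 95 96 94
f 95 94 98
f 95 98 100
f 95 100 101
f 96 101 97
f 94 96 103
f 98 94 102
f 100 98 99
f 101 100 93



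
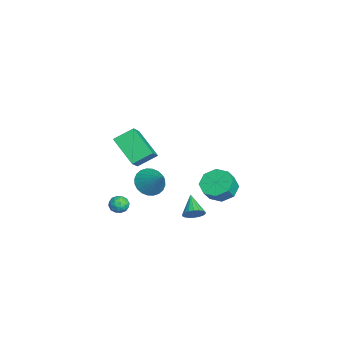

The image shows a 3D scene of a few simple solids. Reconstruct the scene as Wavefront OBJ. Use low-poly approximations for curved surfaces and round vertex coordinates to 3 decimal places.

v -2.401 2.297 -3.453
v -1.516 2.226 -4.032
v -0.994 1.832 -3.186
v -1.879 1.903 -2.607
v -1.585 2.942 -3.657
v -1.063 2.548 -2.81
v -2.132 3.28 -3.162
v -1.609 2.886 -2.316
v -2.837 3.042 -2.838
v -2.314 2.648 -1.991
v -3.286 2.368 -2.874
v -2.764 1.974 -2.028
v -3.217 1.652 -3.25
v -2.695 1.258 -2.403
v -2.671 1.314 -3.744
v -2.148 0.92 -2.898
v -1.966 1.552 -4.069
v -1.443 1.158 -3.222
v 1.937 -3.764 3.44
v 1.692 -2.637 4.103
v 3.167 -2.781 2.223
v 2.922 -1.654 2.886
v 3.198 -4.086 4.454
v 2.953 -2.959 5.117
v 4.428 -3.103 3.237
v 4.183 -1.976 3.9
v -1.307 -3.288 -3.935
v -0.673 -3.366 -4.067
v -1.287 -4.154 -3.333
v -0.653 -4.232 -3.465
v -0.851 -3.733 -3.094
v -0.863 -3.198 -3.466
v -1.097 -4.322 -3.934
v -1.109 -3.787 -4.306
v -0.543 -4.004 -4.066
v -0.391 -3.64 -3.547
v -1.569 -3.88 -3.853
v -1.417 -3.516 -3.334
v -0.991 -3.251 -4.054
v -0.969 -4.269 -3.346
v -1.085 -3.976 -3.128
v -0.712 -4.021 -3.206
v -1.103 -3.152 -3.701
v -0.731 -3.198 -3.778
v -0.836 -3.414 -3.206
v -1.229 -4.322 -3.622
v -0.857 -4.368 -3.699
v -1.248 -3.499 -4.194
v -0.875 -3.544 -4.272
v -1.124 -4.106 -4.194
v -0.543 -3.672 -4.131
v -0.531 -4.181 -3.777
v -0.792 -4.234 -4.052
v -0.799 -3.92 -4.271
v -0.453 -3.458 -3.826
v -0.442 -3.967 -3.472
v -0.558 -3.674 -3.254
v -0.565 -3.359 -3.473
v -0.377 -3.833 -3.825
v -1.518 -3.553 -3.928
v -1.507 -4.062 -3.574
v -1.395 -4.161 -3.927
v -1.402 -3.846 -4.146
v -1.429 -3.339 -3.623
v -1.417 -3.848 -3.269
v -1.161 -3.6 -3.129
v -1.168 -3.286 -3.348
v -1.583 -3.687 -3.575
v -0.194 -1.994 -1.313
v 0.535 -2.17 -1.944
v 1.014 -1.246 -0.127
v 0.426 -1.821 -2.052
v 0.222 -1.497 -2.049
v -0.045 -1.249 -1.933
v -0.335 -1.115 -1.723
v -0.603 -1.114 -1.45
v -0.809 -1.247 -1.157
v -0.921 -1.494 -0.887
v -0.923 -1.817 -0.682
v -0.813 -2.167 -0.574
v -0.609 -2.49 -0.577
v -0.342 -2.738 -0.693
v -0.052 -2.872 -0.903
v 0.216 -2.873 -1.176
v 0.422 -2.74 -1.469
v 0.534 -2.493 -1.739
v 1.113 0.44 -3.24
v 1.493 0.415 -2.677
v -0.113 0.32 -2.42
v 1.441 0.711 -2.71
v 1.325 0.954 -2.848
v 1.166 1.095 -3.065
v 0.997 1.106 -3.315
v 0.851 0.985 -3.551
v 0.757 0.757 -3.726
v 0.733 0.465 -3.804
v 0.785 0.169 -3.77
v 0.901 -0.074 -3.632
v 1.059 -0.215 -3.416
v 1.228 -0.226 -3.165
v 1.375 -0.105 -2.929
v 1.469 0.124 -2.755
f 2 1 5
f 2 5 3
f 3 5 6
f 3 6 4
f 5 1 7
f 5 7 6
f 6 7 8
f 6 8 4
f 7 1 9
f 7 9 8
f 8 9 10
f 8 10 4
f 9 1 11
f 9 11 10
f 10 11 12
f 10 12 4
f 11 1 13
f 11 13 12
f 12 13 14
f 12 14 4
f 13 1 15
f 13 15 14
f 14 15 16
f 14 16 4
f 15 1 17
f 15 17 16
f 16 17 18
f 16 18 4
f 17 1 2
f 17 2 18
f 18 2 3
f 18 3 4
f 20 22 19
f 23 20 19
f 19 22 21
f 21 23 19
f 20 26 22
f 24 20 23
f 24 26 20
f 22 26 21
f 25 23 21
f 21 26 25
f 25 24 23
f 26 24 25
f 27 64 43
f 64 38 67
f 43 67 32
f 64 67 43
f 27 43 39
f 43 32 44
f 39 44 28
f 43 44 39
f 27 39 48
f 39 28 49
f 48 49 34
f 39 49 48
f 27 48 60
f 48 34 63
f 60 63 37
f 48 63 60
f 27 60 64
f 60 37 68
f 64 68 38
f 60 68 64
f 28 44 55
f 44 32 58
f 55 58 36
f 44 58 55
f 32 67 45
f 67 38 66
f 45 66 31
f 67 66 45
f 38 68 65
f 68 37 61
f 65 61 29
f 68 61 65
f 37 63 62
f 63 34 50
f 62 50 33
f 63 50 62
f 34 49 54
f 49 28 51
f 54 51 35
f 49 51 54
f 30 56 42
f 56 36 57
f 42 57 31
f 56 57 42
f 30 42 40
f 42 31 41
f 40 41 29
f 42 41 40
f 30 40 47
f 40 29 46
f 47 46 33
f 40 46 47
f 30 47 52
f 47 33 53
f 52 53 35
f 47 53 52
f 30 52 56
f 52 35 59
f 56 59 36
f 52 59 56
f 31 57 45
f 57 36 58
f 45 58 32
f 57 58 45
f 29 41 65
f 41 31 66
f 65 66 38
f 41 66 65
f 33 46 62
f 46 29 61
f 62 61 37
f 46 61 62
f 35 53 54
f 53 33 50
f 54 50 34
f 53 50 54
f 36 59 55
f 59 35 51
f 55 51 28
f 59 51 55
f 70 69 72
f 70 72 71
f 72 69 73
f 72 73 71
f 73 69 74
f 73 74 71
f 74 69 75
f 74 75 71
f 75 69 76
f 75 76 71
f 76 69 77
f 76 77 71
f 77 69 78
f 77 78 71
f 78 69 79
f 78 79 71
f 79 69 80
f 79 80 71
f 80 69 81
f 80 81 71
f 81 69 82
f 81 82 71
f 82 69 83
f 82 83 71
f 83 69 84
f 83 84 71
f 84 69 85
f 84 85 71
f 85 69 86
f 85 86 71
f 86 69 70
f 86 70 71
f 88 87 90
f 88 90 89
f 90 87 91
f 90 91 89
f 91 87 92
f 91 92 89
f 92 87 93
f 92 93 89
f 93 87 94
f 93 94 89
f 94 87 95
f 94 95 89
f 95 87 96
f 95 96 89
f 96 87 97
f 96 97 89
f 97 87 98
f 97 98 89
f 98 87 99
f 98 99 89
f 99 87 100
f 99 100 89
f 100 87 101
f 100 101 89
f 101 87 102
f 101 102 89
f 102 87 88
f 102 88 89



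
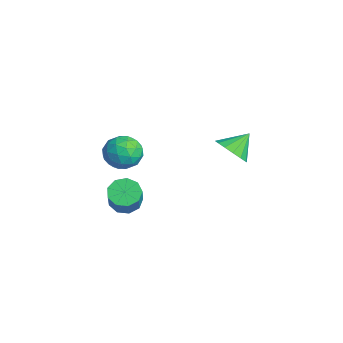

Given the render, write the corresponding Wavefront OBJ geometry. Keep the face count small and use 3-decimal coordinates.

v 2.122 -2.768 3.537
v 2.729 -2.284 3.014
v 2.051 -3.836 2.466
v 2.658 -3.352 1.943
v 2.943 -3.757 2.737
v 2.987 -3.097 3.399
v 1.793 -3.023 2.081
v 1.837 -2.363 2.743
v 2.525 -2.442 2.114
v 3.236 -2.895 2.52
v 1.544 -3.225 2.96
v 2.255 -3.678 3.366
v 2.432 -2.432 3.369
v 2.348 -3.688 2.111
v 2.516 -3.926 2.577
v 2.873 -3.642 2.27
v 2.584 -2.91 3.596
v 2.94 -2.625 3.288
v 3.066 -3.491 3.126
v 1.84 -3.495 2.192
v 2.196 -3.21 1.884
v 1.907 -2.478 3.21
v 2.264 -2.194 2.903
v 1.714 -2.629 2.354
v 2.669 -2.241 2.533
v 2.627 -2.868 1.904
v 2.119 -2.675 1.985
v 2.144 -2.287 2.374
v 3.087 -2.507 2.771
v 3.045 -3.135 2.142
v 3.213 -3.373 2.609
v 3.239 -2.985 2.998
v 2.967 -2.6 2.243
v 1.735 -2.985 3.338
v 1.693 -3.613 2.709
v 1.541 -3.135 2.482
v 1.567 -2.747 2.871
v 2.153 -3.252 3.576
v 2.111 -3.879 2.947
v 2.636 -3.833 3.106
v 2.661 -3.445 3.495
v 1.813 -3.52 3.237
v 0.742 2.467 0.462
v 1.214 3.048 -0.072
v 0.498 3.433 1.298
v 0.765 3.072 -0.23
v 0.31 2.933 -0.203
v -0.029 2.67 0.003
v -0.161 2.352 0.332
v -0.052 2.065 0.696
v 0.27 1.886 0.997
v 0.719 1.862 1.155
v 1.173 2.001 1.128
v 1.513 2.264 0.922
v 1.645 2.582 0.593
v 1.536 2.869 0.229
v -0.343 -2.139 -2.45
v 0.049 -2.655 -2.902
v 1.115 -3.017 -1.562
v 0.723 -2.501 -1.11
v 0.271 -2.164 -2.946
v 1.338 -2.527 -1.606
v 0.206 -1.662 -2.758
v 1.272 -2.024 -1.418
v -0.116 -1.382 -2.426
v 0.95 -1.745 -1.086
v -0.545 -1.457 -2.105
v 0.522 -1.82 -0.765
v -0.879 -1.851 -1.945
v 0.188 -2.213 -0.606
v -0.962 -2.379 -2.022
v 0.104 -2.742 -0.683
v -0.756 -2.795 -2.299
v 0.31 -3.158 -0.959
v -0.357 -2.904 -2.646
v 0.709 -3.266 -1.307
f 1 38 17
f 38 12 41
f 17 41 6
f 38 41 17
f 1 17 13
f 17 6 18
f 13 18 2
f 17 18 13
f 1 13 22
f 13 2 23
f 22 23 8
f 13 23 22
f 1 22 34
f 22 8 37
f 34 37 11
f 22 37 34
f 1 34 38
f 34 11 42
f 38 42 12
f 34 42 38
f 2 18 29
f 18 6 32
f 29 32 10
f 18 32 29
f 6 41 19
f 41 12 40
f 19 40 5
f 41 40 19
f 12 42 39
f 42 11 35
f 39 35 3
f 42 35 39
f 11 37 36
f 37 8 24
f 36 24 7
f 37 24 36
f 8 23 28
f 23 2 25
f 28 25 9
f 23 25 28
f 4 30 16
f 30 10 31
f 16 31 5
f 30 31 16
f 4 16 14
f 16 5 15
f 14 15 3
f 16 15 14
f 4 14 21
f 14 3 20
f 21 20 7
f 14 20 21
f 4 21 26
f 21 7 27
f 26 27 9
f 21 27 26
f 4 26 30
f 26 9 33
f 30 33 10
f 26 33 30
f 5 31 19
f 31 10 32
f 19 32 6
f 31 32 19
f 3 15 39
f 15 5 40
f 39 40 12
f 15 40 39
f 7 20 36
f 20 3 35
f 36 35 11
f 20 35 36
f 9 27 28
f 27 7 24
f 28 24 8
f 27 24 28
f 10 33 29
f 33 9 25
f 29 25 2
f 33 25 29
f 44 43 46
f 44 46 45
f 46 43 47
f 46 47 45
f 47 43 48
f 47 48 45
f 48 43 49
f 48 49 45
f 49 43 50
f 49 50 45
f 50 43 51
f 50 51 45
f 51 43 52
f 51 52 45
f 52 43 53
f 52 53 45
f 53 43 54
f 53 54 45
f 54 43 55
f 54 55 45
f 55 43 56
f 55 56 45
f 56 43 44
f 56 44 45
f 58 57 61
f 58 61 59
f 59 61 62
f 59 62 60
f 61 57 63
f 61 63 62
f 62 63 64
f 62 64 60
f 63 57 65
f 63 65 64
f 64 65 66
f 64 66 60
f 65 57 67
f 65 67 66
f 66 67 68
f 66 68 60
f 67 57 69
f 67 69 68
f 68 69 70
f 68 70 60
f 69 57 71
f 69 71 70
f 70 71 72
f 70 72 60
f 71 57 73
f 71 73 72
f 72 73 74
f 72 74 60
f 73 57 75
f 73 75 74
f 74 75 76
f 74 76 60
f 75 57 58
f 75 58 76
f 76 58 59
f 76 59 60



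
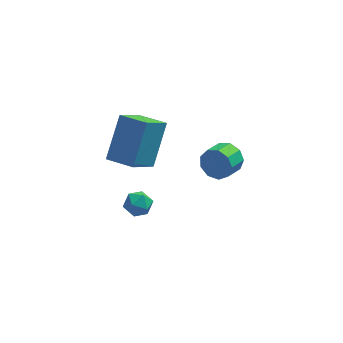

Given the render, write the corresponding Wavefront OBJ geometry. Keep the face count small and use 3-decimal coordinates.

v -1.872 -1.66 -3.213
v -1.32 -1.579 -2.799
v -1.66 -2.761 -3.281
v -1.108 -2.68 -2.867
v -1.749 -2.601 -2.612
v -1.88 -1.92 -2.569
v -1.1 -2.42 -3.511
v -1.231 -1.739 -3.468
v -0.844 -2.049 -2.983
v -1.244 -2.161 -2.427
v -1.736 -2.179 -3.653
v -2.136 -2.291 -3.097
v 2.309 -1.155 -0.818
v 2.81 -1.229 -0.226
v 2.273 -2.019 0.131
v 1.771 -1.945 -0.462
v 2.415 -0.898 -0.09
v 1.877 -1.688 0.267
v 1.969 -0.687 -0.294
v 1.432 -1.478 0.062
v 1.683 -0.696 -0.744
v 1.145 -1.486 -0.388
v 1.689 -0.919 -1.229
v 1.152 -1.709 -0.872
v 1.985 -1.252 -1.521
v 1.448 -2.043 -1.165
v 2.433 -1.54 -1.485
v 1.896 -2.331 -1.128
v 2.823 -1.648 -1.136
v 2.285 -2.438 -0.78
v 2.972 -1.525 -0.639
v 2.434 -2.315 -0.283
v -1.92 -2.247 0.375
v -2.745 -3.291 1.512
v -1.349 -0.928 2
v -2.174 -1.971 3.137
v -0.826 -2.929 0.543
v -1.651 -3.972 1.68
v -0.255 -1.609 2.168
v -1.08 -2.653 3.305
f 1 12 6
f 1 6 2
f 1 2 8
f 1 8 11
f 1 11 12
f 2 6 10
f 6 12 5
f 12 11 3
f 11 8 7
f 8 2 9
f 4 10 5
f 4 5 3
f 4 3 7
f 4 7 9
f 4 9 10
f 5 10 6
f 3 5 12
f 7 3 11
f 9 7 8
f 10 9 2
f 14 13 17
f 14 17 15
f 15 17 18
f 15 18 16
f 17 13 19
f 17 19 18
f 18 19 20
f 18 20 16
f 19 13 21
f 19 21 20
f 20 21 22
f 20 22 16
f 21 13 23
f 21 23 22
f 22 23 24
f 22 24 16
f 23 13 25
f 23 25 24
f 24 25 26
f 24 26 16
f 25 13 27
f 25 27 26
f 26 27 28
f 26 28 16
f 27 13 29
f 27 29 28
f 28 29 30
f 28 30 16
f 29 13 31
f 29 31 30
f 30 31 32
f 30 32 16
f 31 13 14
f 31 14 32
f 32 14 15
f 32 15 16
f 34 36 33
f 37 34 33
f 33 36 35
f 35 37 33
f 34 40 36
f 38 34 37
f 38 40 34
f 36 40 35
f 39 37 35
f 35 40 39
f 39 38 37
f 40 38 39



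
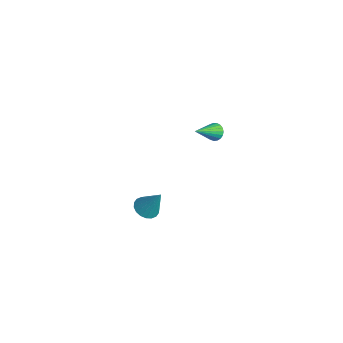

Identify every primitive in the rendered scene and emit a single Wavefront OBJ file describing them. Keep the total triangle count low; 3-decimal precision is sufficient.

v -0.581 3.971 3.348
v -0.156 4.314 3.597
v -0.019 2.489 4.432
v -0.35 4.352 3.749
v -0.583 4.325 3.833
v -0.816 4.236 3.832
v -1.009 4.101 3.748
v -1.127 3.944 3.595
v -1.152 3.792 3.399
v -1.077 3.67 3.194
v -0.917 3.601 3.016
v -0.699 3.595 2.895
v -0.46 3.655 2.853
v -0.242 3.769 2.896
v -0.083 3.918 3.017
v -0.01 4.076 3.196
v -0.036 4.216 3.401
v -3.054 0.806 -4.763
v -2.326 0.46 -4.96
v -2.306 1.414 -3.057
v -2.294 0.802 -5.096
v -2.412 1.145 -5.166
v -2.658 1.421 -5.156
v -2.982 1.574 -5.068
v -3.321 1.576 -4.921
v -3.607 1.425 -4.741
v -3.783 1.152 -4.567
v -3.815 0.81 -4.431
v -3.696 0.467 -4.361
v -3.45 0.191 -4.37
v -3.126 0.038 -4.458
v -2.788 0.036 -4.606
v -2.502 0.187 -4.785
f 2 1 4
f 2 4 3
f 4 1 5
f 4 5 3
f 5 1 6
f 5 6 3
f 6 1 7
f 6 7 3
f 7 1 8
f 7 8 3
f 8 1 9
f 8 9 3
f 9 1 10
f 9 10 3
f 10 1 11
f 10 11 3
f 11 1 12
f 11 12 3
f 12 1 13
f 12 13 3
f 13 1 14
f 13 14 3
f 14 1 15
f 14 15 3
f 15 1 16
f 15 16 3
f 16 1 17
f 16 17 3
f 17 1 2
f 17 2 3
f 19 18 21
f 19 21 20
f 21 18 22
f 21 22 20
f 22 18 23
f 22 23 20
f 23 18 24
f 23 24 20
f 24 18 25
f 24 25 20
f 25 18 26
f 25 26 20
f 26 18 27
f 26 27 20
f 27 18 28
f 27 28 20
f 28 18 29
f 28 29 20
f 29 18 30
f 29 30 20
f 30 18 31
f 30 31 20
f 31 18 32
f 31 32 20
f 32 18 33
f 32 33 20
f 33 18 19
f 33 19 20



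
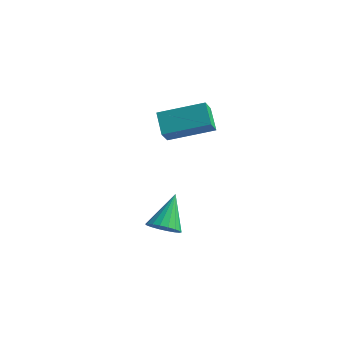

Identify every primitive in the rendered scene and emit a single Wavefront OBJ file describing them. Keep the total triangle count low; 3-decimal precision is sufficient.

v 1.801 2.029 1.542
v 1.996 1.465 2.133
v 3.232 3.112 2.103
v 3.427 2.548 2.694
v 2.473 1.512 0.826
v 2.668 0.948 1.417
v 3.904 2.595 1.387
v 4.099 2.031 1.978
v 3.284 0.28 -3.026
v 3.924 0.179 -2.789
v 2.996 1.34 -1.794
v 3.96 0.414 -2.983
v 3.861 0.623 -3.186
v 3.648 0.764 -3.357
v 3.363 0.808 -3.462
v 3.062 0.749 -3.481
v 2.806 0.596 -3.41
v 2.644 0.381 -3.262
v 2.609 0.145 -3.068
v 2.707 -0.063 -2.865
v 2.92 -0.204 -2.694
v 3.205 -0.249 -2.589
v 3.506 -0.189 -2.57
v 3.762 -0.036 -2.642
f 2 4 1
f 5 2 1
f 1 4 3
f 3 5 1
f 2 8 4
f 6 2 5
f 6 8 2
f 4 8 3
f 7 5 3
f 3 8 7
f 7 6 5
f 8 6 7
f 10 9 12
f 10 12 11
f 12 9 13
f 12 13 11
f 13 9 14
f 13 14 11
f 14 9 15
f 14 15 11
f 15 9 16
f 15 16 11
f 16 9 17
f 16 17 11
f 17 9 18
f 17 18 11
f 18 9 19
f 18 19 11
f 19 9 20
f 19 20 11
f 20 9 21
f 20 21 11
f 21 9 22
f 21 22 11
f 22 9 23
f 22 23 11
f 23 9 24
f 23 24 11
f 24 9 10
f 24 10 11



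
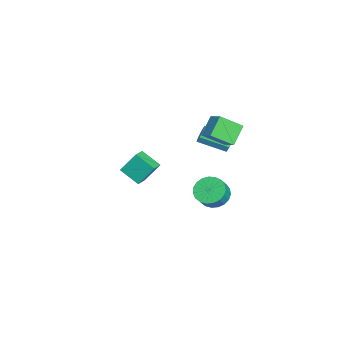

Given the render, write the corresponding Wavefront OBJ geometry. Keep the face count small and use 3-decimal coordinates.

v -1.348 3.536 1.297
v -0.99 3.693 1.804
v -1.135 2.001 2.43
v -1.492 1.844 1.923
v -1.469 3.763 1.883
v -1.613 2.071 2.509
v -1.876 3.7 1.619
v -2.021 2.008 2.244
v -1.974 3.541 1.166
v -2.119 1.849 1.792
v -1.705 3.379 0.79
v -1.85 1.687 1.416
v -1.227 3.309 0.711
v -1.371 1.617 1.337
v -0.819 3.372 0.976
v -0.964 1.68 1.601
v -0.721 3.531 1.428
v -0.866 1.839 2.054
v -3.763 -1.699 -4.101
v -4.354 -2.852 -3.365
v -3.922 -0.764 -2.764
v -4.513 -1.916 -2.028
v -2.887 -1.964 -3.812
v -3.478 -3.116 -3.076
v -3.046 -1.028 -2.475
v -3.637 -2.181 -1.739
v 3.624 3.068 0.628
v 4.26 3.676 0.33
v 4.853 3.441 1.113
v 4.216 2.832 1.412
v 4.042 3.896 0.561
v 4.634 3.661 1.344
v 3.751 3.972 0.804
v 4.343 3.737 1.587
v 3.438 3.892 1.017
v 4.03 3.657 1.8
v 3.157 3.669 1.162
v 3.749 3.434 1.945
v 2.957 3.343 1.215
v 3.549 3.107 1.999
v 2.872 2.968 1.167
v 3.465 2.733 1.95
v 2.917 2.611 1.026
v 3.51 2.376 1.809
v 3.085 2.333 0.815
v 3.677 2.098 1.599
v 3.345 2.182 0.573
v 3.938 1.947 1.356
v 3.654 2.184 0.34
v 4.247 1.949 1.124
v 3.958 2.339 0.157
v 4.55 2.103 0.94
v 4.203 2.619 0.055
v 4.796 2.384 0.839
v 4.349 2.978 0.053
v 4.941 2.743 0.836
v 4.369 3.352 0.15
v 4.962 3.116 0.933
v -0.824 2.454 3.917
v 0.026 3.044 4.525
v -1.087 3.739 3.036
v -0.238 4.33 3.644
v 0.158 2.01 2.976
v 1.007 2.601 3.584
v -0.106 3.296 2.095
v 0.744 3.886 2.703
f 2 1 5
f 2 5 3
f 3 5 6
f 3 6 4
f 5 1 7
f 5 7 6
f 6 7 8
f 6 8 4
f 7 1 9
f 7 9 8
f 8 9 10
f 8 10 4
f 9 1 11
f 9 11 10
f 10 11 12
f 10 12 4
f 11 1 13
f 11 13 12
f 12 13 14
f 12 14 4
f 13 1 15
f 13 15 14
f 14 15 16
f 14 16 4
f 15 1 17
f 15 17 16
f 16 17 18
f 16 18 4
f 17 1 2
f 17 2 18
f 18 2 3
f 18 3 4
f 20 22 19
f 23 20 19
f 19 22 21
f 21 23 19
f 20 26 22
f 24 20 23
f 24 26 20
f 22 26 21
f 25 23 21
f 21 26 25
f 25 24 23
f 26 24 25
f 28 27 31
f 28 31 29
f 29 31 32
f 29 32 30
f 31 27 33
f 31 33 32
f 32 33 34
f 32 34 30
f 33 27 35
f 33 35 34
f 34 35 36
f 34 36 30
f 35 27 37
f 35 37 36
f 36 37 38
f 36 38 30
f 37 27 39
f 37 39 38
f 38 39 40
f 38 40 30
f 39 27 41
f 39 41 40
f 40 41 42
f 40 42 30
f 41 27 43
f 41 43 42
f 42 43 44
f 42 44 30
f 43 27 45
f 43 45 44
f 44 45 46
f 44 46 30
f 45 27 47
f 45 47 46
f 46 47 48
f 46 48 30
f 47 27 49
f 47 49 48
f 48 49 50
f 48 50 30
f 49 27 51
f 49 51 50
f 50 51 52
f 50 52 30
f 51 27 53
f 51 53 52
f 52 53 54
f 52 54 30
f 53 27 55
f 53 55 54
f 54 55 56
f 54 56 30
f 55 27 57
f 55 57 56
f 56 57 58
f 56 58 30
f 57 27 28
f 57 28 58
f 58 28 29
f 58 29 30
f 60 62 59
f 63 60 59
f 59 62 61
f 61 63 59
f 60 66 62
f 64 60 63
f 64 66 60
f 62 66 61
f 65 63 61
f 61 66 65
f 65 64 63
f 66 64 65



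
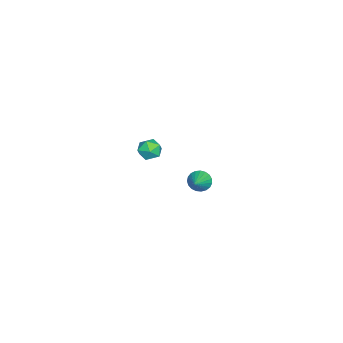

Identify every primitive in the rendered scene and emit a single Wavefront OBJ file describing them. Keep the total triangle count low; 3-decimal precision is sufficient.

v -3.156 -0.094 -3.942
v -2.821 -0.194 -4.537
v -1.924 -0.046 -3.258
v -2.839 0.092 -4.526
v -2.911 0.346 -4.414
v -3.025 0.524 -4.22
v -3.162 0.595 -3.978
v -3.298 0.547 -3.73
v -3.41 0.388 -3.519
v -3.477 0.146 -3.381
v -3.489 -0.138 -3.34
v -3.443 -0.414 -3.403
v -3.348 -0.635 -3.559
v -3.219 -0.762 -3.782
v -3.08 -0.774 -4.032
v -2.953 -0.668 -4.267
v -2.862 -0.463 -4.446
v 2.944 -0.403 3.285
v 3.348 -0.378 3.861
v 3.412 -1.402 2.999
v 3.816 -1.377 3.575
v 3.121 -1.472 3.637
v 2.832 -0.855 3.813
v 3.928 -0.925 3.047
v 3.639 -0.308 3.223
v 3.957 -0.701 3.714
v 3.458 -1.039 4.079
v 3.302 -0.741 2.781
v 2.803 -1.079 3.146
f 2 1 4
f 2 4 3
f 4 1 5
f 4 5 3
f 5 1 6
f 5 6 3
f 6 1 7
f 6 7 3
f 7 1 8
f 7 8 3
f 8 1 9
f 8 9 3
f 9 1 10
f 9 10 3
f 10 1 11
f 10 11 3
f 11 1 12
f 11 12 3
f 12 1 13
f 12 13 3
f 13 1 14
f 13 14 3
f 14 1 15
f 14 15 3
f 15 1 16
f 15 16 3
f 16 1 17
f 16 17 3
f 17 1 2
f 17 2 3
f 18 29 23
f 18 23 19
f 18 19 25
f 18 25 28
f 18 28 29
f 19 23 27
f 23 29 22
f 29 28 20
f 28 25 24
f 25 19 26
f 21 27 22
f 21 22 20
f 21 20 24
f 21 24 26
f 21 26 27
f 22 27 23
f 20 22 29
f 24 20 28
f 26 24 25
f 27 26 19



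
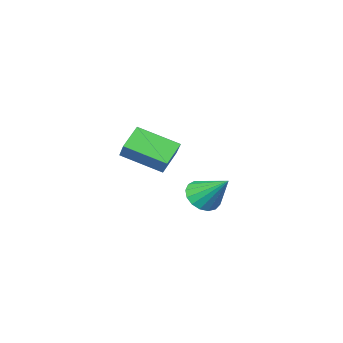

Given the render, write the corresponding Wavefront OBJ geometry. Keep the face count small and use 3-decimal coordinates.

v -0.87 -1.558 1.944
v -1.701 -2.005 2.566
v -0.662 -0.899 2.695
v -1.494 -1.346 3.317
v 0.274 -2.714 2.643
v -0.558 -3.161 3.265
v 0.481 -2.055 3.394
v -0.35 -2.502 4.016
v -0.594 1.646 2.152
v -0.157 2.115 1.802
v -0.906 2.754 3.248
v -0.471 2.169 1.658
v -0.812 2.104 1.627
v -1.104 1.934 1.716
v -1.279 1.698 1.905
v -1.298 1.45 2.15
v -1.155 1.247 2.396
v -0.883 1.135 2.586
v -0.546 1.14 2.676
v -0.219 1.262 2.646
v 0.021 1.471 2.503
v 0.121 1.72 2.279
v 0.056 1.952 2.027
f 2 4 1
f 5 2 1
f 1 4 3
f 3 5 1
f 2 8 4
f 6 2 5
f 6 8 2
f 4 8 3
f 7 5 3
f 3 8 7
f 7 6 5
f 8 6 7
f 10 9 12
f 10 12 11
f 12 9 13
f 12 13 11
f 13 9 14
f 13 14 11
f 14 9 15
f 14 15 11
f 15 9 16
f 15 16 11
f 16 9 17
f 16 17 11
f 17 9 18
f 17 18 11
f 18 9 19
f 18 19 11
f 19 9 20
f 19 20 11
f 20 9 21
f 20 21 11
f 21 9 22
f 21 22 11
f 22 9 23
f 22 23 11
f 23 9 10
f 23 10 11



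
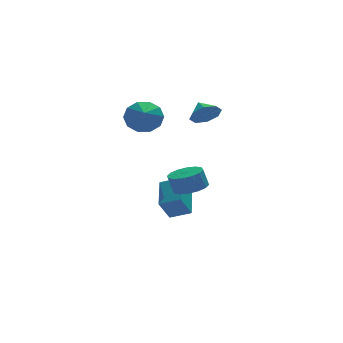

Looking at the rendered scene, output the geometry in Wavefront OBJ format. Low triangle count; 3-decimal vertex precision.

v -0.928 -3.418 -1.203
v 0.007 -3.323 -0.965
v -0.276 -3.206 0.102
v -1.212 -3.302 -0.137
v -0.152 -2.856 -1.059
v -0.435 -2.739 0.008
v -0.519 -2.539 -1.191
v -0.802 -2.422 -0.124
v -0.995 -2.459 -1.326
v -1.279 -2.342 -0.259
v -1.454 -2.635 -1.429
v -1.737 -2.518 -0.362
v -1.772 -3.021 -1.471
v -2.055 -2.905 -0.404
v -1.864 -3.514 -1.442
v -2.147 -3.397 -0.375
v -1.705 -3.981 -1.348
v -1.988 -3.864 -0.281
v -1.338 -4.298 -1.216
v -1.621 -4.181 -0.149
v -0.861 -4.378 -1.081
v -1.145 -4.261 -0.014
v -0.403 -4.202 -0.978
v -0.686 -4.085 0.089
v -0.085 -3.815 -0.936
v -0.368 -3.699 0.131
v -1.447 0.319 -3.772
v -0.401 -0.293 -3.329
v -0.809 2.06 -2.874
v 0.237 1.448 -2.432
v -0.697 0.692 -5.028
v 0.349 0.08 -4.586
v -0.059 2.433 -4.131
v 0.987 1.821 -3.688
v -2.285 0.256 2.799
v -1.37 0.269 3.373
v -2.815 -1.436 3.681
v -1.836 0.596 3.72
v -2.474 0.793 3.716
v -3.04 0.786 3.362
v -3.317 0.575 2.792
v -3.2 0.243 2.225
v -2.734 -0.084 1.877
v -2.096 -0.282 1.881
v -1.531 -0.274 2.236
v -1.254 -0.064 2.806
v 0.646 -1.246 3.128
v 1.516 -1.346 3.41
v 0.554 -0.354 3.732
v 1.465 -0.956 2.826
v 0.935 -0.736 2.419
v 0.235 -0.814 2.428
v -0.224 -1.145 2.847
v -0.173 -1.535 3.431
v 0.358 -1.755 3.838
v 1.057 -1.677 3.829
f 2 1 5
f 2 5 3
f 3 5 6
f 3 6 4
f 5 1 7
f 5 7 6
f 6 7 8
f 6 8 4
f 7 1 9
f 7 9 8
f 8 9 10
f 8 10 4
f 9 1 11
f 9 11 10
f 10 11 12
f 10 12 4
f 11 1 13
f 11 13 12
f 12 13 14
f 12 14 4
f 13 1 15
f 13 15 14
f 14 15 16
f 14 16 4
f 15 1 17
f 15 17 16
f 16 17 18
f 16 18 4
f 17 1 19
f 17 19 18
f 18 19 20
f 18 20 4
f 19 1 21
f 19 21 20
f 20 21 22
f 20 22 4
f 21 1 23
f 21 23 22
f 22 23 24
f 22 24 4
f 23 1 25
f 23 25 24
f 24 25 26
f 24 26 4
f 25 1 2
f 25 2 26
f 26 2 3
f 26 3 4
f 28 30 27
f 31 28 27
f 27 30 29
f 29 31 27
f 28 34 30
f 32 28 31
f 32 34 28
f 30 34 29
f 33 31 29
f 29 34 33
f 33 32 31
f 34 32 33
f 36 35 38
f 36 38 37
f 38 35 39
f 38 39 37
f 39 35 40
f 39 40 37
f 40 35 41
f 40 41 37
f 41 35 42
f 41 42 37
f 42 35 43
f 42 43 37
f 43 35 44
f 43 44 37
f 44 35 45
f 44 45 37
f 45 35 46
f 45 46 37
f 46 35 36
f 46 36 37
f 48 47 50
f 48 50 49
f 50 47 51
f 50 51 49
f 51 47 52
f 51 52 49
f 52 47 53
f 52 53 49
f 53 47 54
f 53 54 49
f 54 47 55
f 54 55 49
f 55 47 56
f 55 56 49
f 56 47 48
f 56 48 49



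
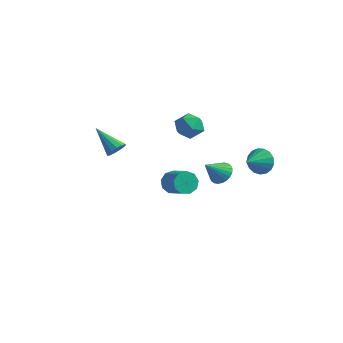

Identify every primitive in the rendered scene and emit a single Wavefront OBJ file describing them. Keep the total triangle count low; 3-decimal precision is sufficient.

v 1.661 4.04 -2.909
v 2.279 3.673 -3.036
v 1.299 3.1 -1.951
v 2.362 3.851 -2.83
v 2.337 4.058 -2.635
v 2.21 4.263 -2.483
v 2 4.433 -2.395
v 1.737 4.543 -2.386
v 1.463 4.577 -2.456
v 1.22 4.53 -2.595
v 1.043 4.407 -2.782
v 0.96 4.229 -2.988
v 0.984 4.022 -3.182
v 1.111 3.818 -3.335
v 1.322 3.648 -3.422
v 1.584 3.537 -3.432
v 1.858 3.503 -3.362
v 2.102 3.551 -3.223
v 3.33 -2.417 0.353
v 3.701 -2.067 -0.098
v 4.74 -2.454 0.456
v 4.37 -2.803 0.907
v 3.604 -1.8 0.27
v 4.644 -2.187 0.824
v 3.379 -1.821 0.677
v 4.419 -2.208 1.231
v 3.132 -2.12 0.932
v 4.171 -2.507 1.486
v 2.977 -2.559 0.916
v 4.017 -2.946 1.47
v 2.987 -2.931 0.637
v 4.027 -3.318 1.191
v 3.158 -3.062 0.225
v 4.198 -3.449 0.779
v 3.41 -2.891 -0.127
v 4.449 -3.278 0.427
v 3.624 -2.498 -0.255
v 4.663 -2.885 0.299
v 3.711 4.564 -1.536
v 4.087 4.829 -0.845
v 3.629 3.396 -1.044
v 3.701 4.887 -0.772
v 3.317 4.871 -0.874
v 3.024 4.785 -1.128
v 2.888 4.648 -1.475
v 2.941 4.492 -1.836
v 3.17 4.352 -2.129
v 3.524 4.261 -2.286
v 3.92 4.239 -2.271
v 4.269 4.291 -2.088
v 4.49 4.406 -1.779
v 4.532 4.557 -1.414
v 4.387 4.71 -1.077
v -0.908 -1.316 0.544
v -0.597 -1.013 0.929
v -2.292 -1.204 1.576
v -0.73 -0.794 0.726
v -0.92 -0.741 0.465
v -1.106 -0.871 0.23
v -1.229 -1.141 0.094
v -1.25 -1.467 0.101
v -1.162 -1.745 0.249
v -0.994 -1.887 0.491
v -0.798 -1.847 0.749
v -0.637 -1.639 0.943
v -0.562 -1.328 1.01
v -0.526 3.001 0.71
v -0.1 3.628 1.143
v 0.62 2.772 -0.083
v 1.046 3.399 0.35
v 0.842 2.652 0.753
v 0.134 2.794 1.243
v 0.386 3.606 -0.183
v -0.322 3.748 0.307
v 0.463 4.002 0.591
v 0.745 3.412 1.169
v -0.225 2.988 -0.109
v 0.057 2.398 0.469
f 2 1 4
f 2 4 3
f 4 1 5
f 4 5 3
f 5 1 6
f 5 6 3
f 6 1 7
f 6 7 3
f 7 1 8
f 7 8 3
f 8 1 9
f 8 9 3
f 9 1 10
f 9 10 3
f 10 1 11
f 10 11 3
f 11 1 12
f 11 12 3
f 12 1 13
f 12 13 3
f 13 1 14
f 13 14 3
f 14 1 15
f 14 15 3
f 15 1 16
f 15 16 3
f 16 1 17
f 16 17 3
f 17 1 18
f 17 18 3
f 18 1 2
f 18 2 3
f 20 19 23
f 20 23 21
f 21 23 24
f 21 24 22
f 23 19 25
f 23 25 24
f 24 25 26
f 24 26 22
f 25 19 27
f 25 27 26
f 26 27 28
f 26 28 22
f 27 19 29
f 27 29 28
f 28 29 30
f 28 30 22
f 29 19 31
f 29 31 30
f 30 31 32
f 30 32 22
f 31 19 33
f 31 33 32
f 32 33 34
f 32 34 22
f 33 19 35
f 33 35 34
f 34 35 36
f 34 36 22
f 35 19 37
f 35 37 36
f 36 37 38
f 36 38 22
f 37 19 20
f 37 20 38
f 38 20 21
f 38 21 22
f 40 39 42
f 40 42 41
f 42 39 43
f 42 43 41
f 43 39 44
f 43 44 41
f 44 39 45
f 44 45 41
f 45 39 46
f 45 46 41
f 46 39 47
f 46 47 41
f 47 39 48
f 47 48 41
f 48 39 49
f 48 49 41
f 49 39 50
f 49 50 41
f 50 39 51
f 50 51 41
f 51 39 52
f 51 52 41
f 52 39 53
f 52 53 41
f 53 39 40
f 53 40 41
f 55 54 57
f 55 57 56
f 57 54 58
f 57 58 56
f 58 54 59
f 58 59 56
f 59 54 60
f 59 60 56
f 60 54 61
f 60 61 56
f 61 54 62
f 61 62 56
f 62 54 63
f 62 63 56
f 63 54 64
f 63 64 56
f 64 54 65
f 64 65 56
f 65 54 66
f 65 66 56
f 66 54 55
f 66 55 56
f 67 78 72
f 67 72 68
f 67 68 74
f 67 74 77
f 67 77 78
f 68 72 76
f 72 78 71
f 78 77 69
f 77 74 73
f 74 68 75
f 70 76 71
f 70 71 69
f 70 69 73
f 70 73 75
f 70 75 76
f 71 76 72
f 69 71 78
f 73 69 77
f 75 73 74
f 76 75 68



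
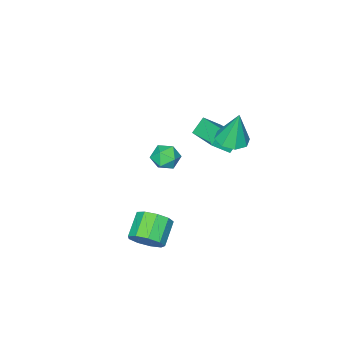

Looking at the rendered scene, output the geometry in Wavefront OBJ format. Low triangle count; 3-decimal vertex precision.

v 3.655 2.934 -3.204
v 3.977 3.441 -2.392
v 2.767 2.853 -1.544
v 2.445 2.346 -2.356
v 3.535 3.83 -2.753
v 2.325 3.242 -1.906
v 3.149 3.8 -3.325
v 1.939 3.211 -2.478
v 3 3.365 -3.841
v 1.79 2.776 -2.993
v 3.157 2.728 -4.058
v 1.947 2.139 -3.211
v 3.548 2.188 -3.875
v 2.338 1.599 -3.028
v 3.988 1.997 -3.379
v 2.778 1.409 -2.532
v 4.273 2.245 -2.8
v 3.063 1.656 -1.953
v 4.268 2.815 -2.41
v 3.059 2.227 -1.563
v -1.831 -0.767 -1.078
v -1.471 -0.234 -0.443
v -0.649 -0.566 -1.917
v -0.289 -0.033 -1.282
v -0.377 -0.92 -1.131
v -1.108 -1.044 -0.612
v -1.012 0.244 -1.748
v -1.743 0.12 -1.229
v -0.965 0.391 -0.857
v -0.572 -0.329 -0.475
v -1.548 -0.471 -1.885
v -1.155 -1.191 -1.503
v -4.538 0.398 -0.079
v -3.565 -0.046 0.87
v -4.035 2.326 0.308
v -3.063 1.882 1.258
v -3.737 0.358 -0.918
v -2.765 -0.086 0.032
v -3.235 2.286 -0.53
v -2.262 1.842 0.419
v -2.851 2.761 1.153
v -1.903 2.909 1.19
v -2.989 3.119 3.227
v -2.279 3.526 1.058
v -2.99 3.695 0.982
v -3.62 3.317 1.005
v -3.799 2.613 1.115
v -3.423 1.995 1.247
v -2.712 1.826 1.323
v -2.082 2.205 1.3
f 2 1 5
f 2 5 3
f 3 5 6
f 3 6 4
f 5 1 7
f 5 7 6
f 6 7 8
f 6 8 4
f 7 1 9
f 7 9 8
f 8 9 10
f 8 10 4
f 9 1 11
f 9 11 10
f 10 11 12
f 10 12 4
f 11 1 13
f 11 13 12
f 12 13 14
f 12 14 4
f 13 1 15
f 13 15 14
f 14 15 16
f 14 16 4
f 15 1 17
f 15 17 16
f 16 17 18
f 16 18 4
f 17 1 19
f 17 19 18
f 18 19 20
f 18 20 4
f 19 1 2
f 19 2 20
f 20 2 3
f 20 3 4
f 21 32 26
f 21 26 22
f 21 22 28
f 21 28 31
f 21 31 32
f 22 26 30
f 26 32 25
f 32 31 23
f 31 28 27
f 28 22 29
f 24 30 25
f 24 25 23
f 24 23 27
f 24 27 29
f 24 29 30
f 25 30 26
f 23 25 32
f 27 23 31
f 29 27 28
f 30 29 22
f 34 36 33
f 37 34 33
f 33 36 35
f 35 37 33
f 34 40 36
f 38 34 37
f 38 40 34
f 36 40 35
f 39 37 35
f 35 40 39
f 39 38 37
f 40 38 39
f 42 41 44
f 42 44 43
f 44 41 45
f 44 45 43
f 45 41 46
f 45 46 43
f 46 41 47
f 46 47 43
f 47 41 48
f 47 48 43
f 48 41 49
f 48 49 43
f 49 41 50
f 49 50 43
f 50 41 42
f 50 42 43

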